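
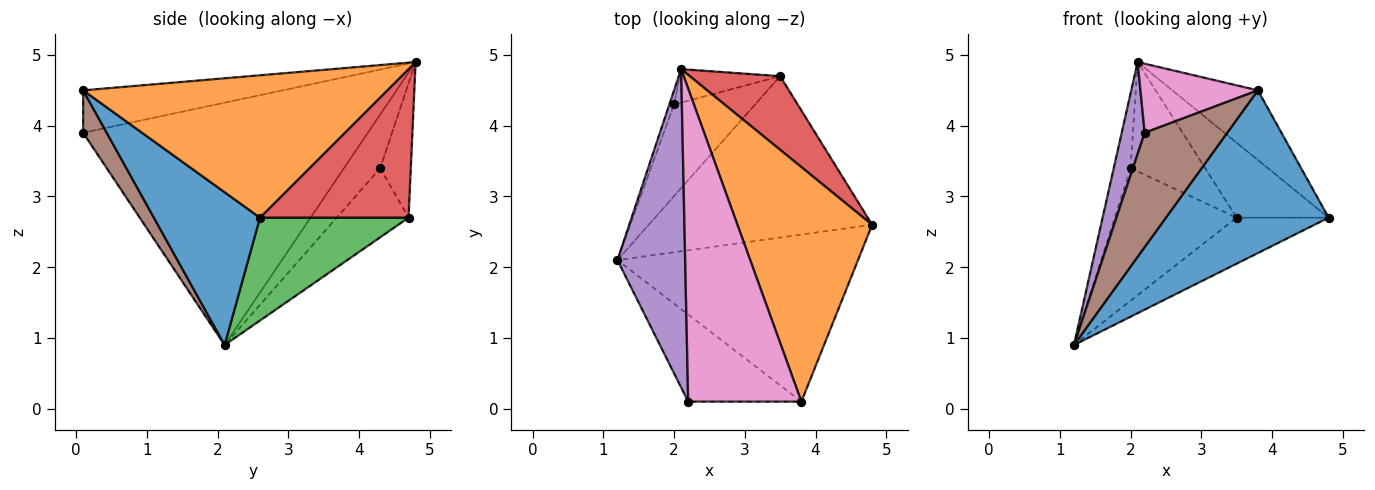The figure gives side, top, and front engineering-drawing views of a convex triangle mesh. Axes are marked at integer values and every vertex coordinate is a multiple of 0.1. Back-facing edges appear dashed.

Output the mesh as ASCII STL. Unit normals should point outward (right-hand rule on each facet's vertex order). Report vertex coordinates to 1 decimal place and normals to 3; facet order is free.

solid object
 facet normal 0.414 -0.635 -0.652
  outer loop
   vertex 3.8 0.1 4.5
   vertex 1.2 2.1 0.9
   vertex 4.8 2.6 2.7
  endloop
 endfacet
 facet normal 0.712 0.200 0.673
  outer loop
   vertex 3.8 0.1 4.5
   vertex 4.8 2.6 2.7
   vertex 2.1 4.8 4.9
  endloop
 endfacet
 facet normal 0.405 0.251 -0.879
  outer loop
   vertex 3.5 4.7 2.7
   vertex 4.8 2.6 2.7
   vertex 1.2 2.1 0.9
  endloop
 endfacet
 facet normal 0.755 0.468 0.459
  outer loop
   vertex 3.5 4.7 2.7
   vertex 2.1 4.8 4.9
   vertex 4.8 2.6 2.7
  endloop
 endfacet
 facet normal -0.960 -0.078 0.268
  outer loop
   vertex 2.2 0.1 3.9
   vertex 2.1 4.8 4.9
   vertex 1.2 2.1 0.9
  endloop
 endfacet
 facet normal 0.222 -0.776 -0.591
  outer loop
   vertex 2.2 0.1 3.9
   vertex 1.2 2.1 0.9
   vertex 3.8 0.1 4.5
  endloop
 endfacet
 facet normal -0.344 -0.202 0.917
  outer loop
   vertex 2.2 0.1 3.9
   vertex 3.8 0.1 4.5
   vertex 2.1 4.8 4.9
  endloop
 endfacet
 facet normal -0.904 0.419 -0.079
  outer loop
   vertex 2.0 4.3 3.4
   vertex 1.2 2.1 0.9
   vertex 2.1 4.8 4.9
  endloop
 endfacet
 facet normal -0.436 0.740 -0.512
  outer loop
   vertex 2.0 4.3 3.4
   vertex 3.5 4.7 2.7
   vertex 1.2 2.1 0.9
  endloop
 endfacet
 facet normal -0.365 0.890 -0.272
  outer loop
   vertex 2.0 4.3 3.4
   vertex 2.1 4.8 4.9
   vertex 3.5 4.7 2.7
  endloop
 endfacet
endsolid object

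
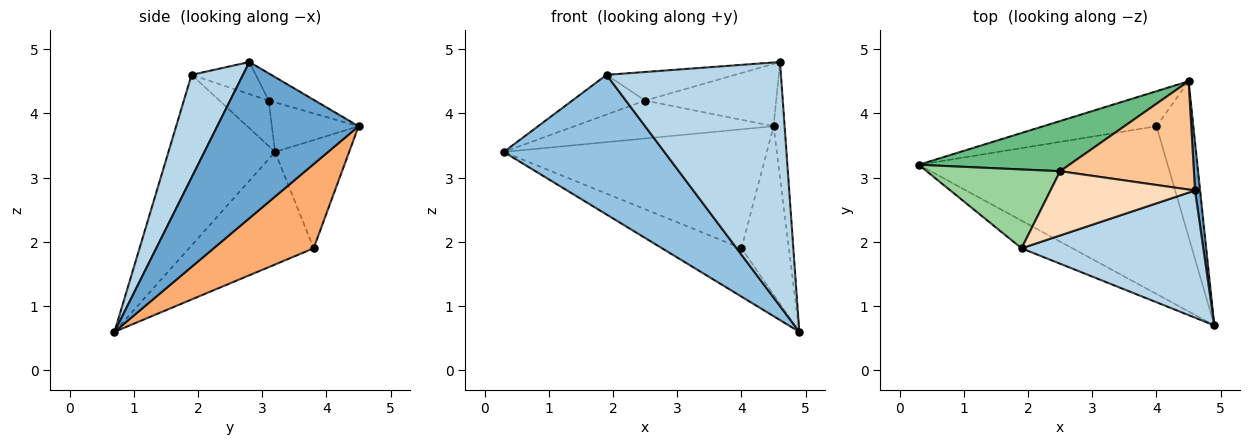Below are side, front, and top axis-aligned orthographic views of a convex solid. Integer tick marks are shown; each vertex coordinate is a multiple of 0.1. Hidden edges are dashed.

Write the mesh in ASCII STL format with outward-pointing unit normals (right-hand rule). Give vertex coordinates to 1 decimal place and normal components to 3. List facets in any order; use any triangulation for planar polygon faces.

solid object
 facet normal 0.996 0.078 0.032
  outer loop
   vertex 4.6 2.8 4.8
   vertex 4.9 0.7 0.6
   vertex 4.5 4.5 3.8
  endloop
 endfacet
 facet normal -0.546 -0.822 -0.163
  outer loop
   vertex 1.9 1.9 4.6
   vertex 0.3 3.2 3.4
   vertex 4.9 0.7 0.6
  endloop
 endfacet
 facet normal 0.253 -0.858 0.447
  outer loop
   vertex 1.9 1.9 4.6
   vertex 4.9 0.7 0.6
   vertex 4.6 2.8 4.8
  endloop
 endfacet
 facet normal -0.398 0.254 -0.881
  outer loop
   vertex 4.0 3.8 1.9
   vertex 4.9 0.7 0.6
   vertex 0.3 3.2 3.4
  endloop
 endfacet
 facet normal -0.261 0.926 -0.273
  outer loop
   vertex 4.0 3.8 1.9
   vertex 0.3 3.2 3.4
   vertex 4.5 4.5 3.8
  endloop
 endfacet
 facet normal 0.840 0.398 -0.368
  outer loop
   vertex 4.0 3.8 1.9
   vertex 4.5 4.5 3.8
   vertex 4.9 0.7 0.6
  endloop
 endfacet
 facet normal -0.174 0.492 0.853
  outer loop
   vertex 2.5 3.1 4.2
   vertex 4.6 2.8 4.8
   vertex 4.5 4.5 3.8
  endloop
 endfacet
 facet normal -0.199 0.398 0.896
  outer loop
   vertex 2.5 3.1 4.2
   vertex 1.9 1.9 4.6
   vertex 4.6 2.8 4.8
  endloop
 endfacet
 facet normal -0.254 0.583 0.771
  outer loop
   vertex 2.5 3.1 4.2
   vertex 4.5 4.5 3.8
   vertex 0.3 3.2 3.4
  endloop
 endfacet
 facet normal -0.291 0.430 0.854
  outer loop
   vertex 2.5 3.1 4.2
   vertex 0.3 3.2 3.4
   vertex 1.9 1.9 4.6
  endloop
 endfacet
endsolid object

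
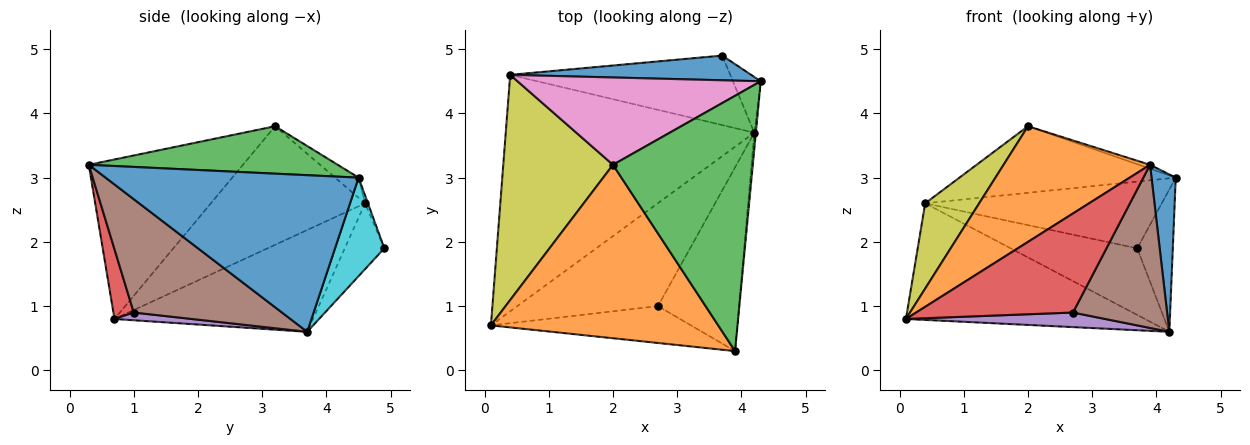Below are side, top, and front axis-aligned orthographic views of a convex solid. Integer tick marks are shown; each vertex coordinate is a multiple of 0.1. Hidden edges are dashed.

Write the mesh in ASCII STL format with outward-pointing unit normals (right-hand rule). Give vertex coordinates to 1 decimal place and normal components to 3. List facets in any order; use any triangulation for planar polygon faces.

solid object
 facet normal 0.995 -0.095 -0.010
  outer loop
   vertex 4.2 3.7 0.6
   vertex 4.3 4.5 3.0
   vertex 3.9 0.3 3.2
  endloop
 endfacet
 facet normal -0.504 -0.479 0.719
  outer loop
   vertex 2.0 3.2 3.8
   vertex 0.1 0.7 0.8
   vertex 3.9 0.3 3.2
  endloop
 endfacet
 facet normal 0.321 0.015 0.947
  outer loop
   vertex 2.0 3.2 3.8
   vertex 3.9 0.3 3.2
   vertex 4.3 4.5 3.0
  endloop
 endfacet
 facet normal 0.121 -0.930 -0.346
  outer loop
   vertex 2.7 1.0 0.9
   vertex 3.9 0.3 3.2
   vertex 0.1 0.7 0.8
  endloop
 endfacet
 facet normal 0.054 -0.140 -0.989
  outer loop
   vertex 2.7 1.0 0.9
   vertex 0.1 0.7 0.8
   vertex 4.2 3.7 0.6
  endloop
 endfacet
 facet normal 0.723 -0.459 -0.517
  outer loop
   vertex 2.7 1.0 0.9
   vertex 4.2 3.7 0.6
   vertex 3.9 0.3 3.2
  endloop
 endfacet
 facet normal -0.066 0.605 0.794
  outer loop
   vertex 0.4 4.6 2.6
   vertex 2.0 3.2 3.8
   vertex 4.3 4.5 3.0
  endloop
 endfacet
 facet normal -0.345 0.415 -0.842
  outer loop
   vertex 0.4 4.6 2.6
   vertex 4.2 3.7 0.6
   vertex 0.1 0.7 0.8
  endloop
 endfacet
 facet normal -0.711 -0.249 0.658
  outer loop
   vertex 0.4 4.6 2.6
   vertex 0.1 0.7 0.8
   vertex 2.0 3.2 3.8
  endloop
 endfacet
 facet normal 0.790 0.571 -0.223
  outer loop
   vertex 3.7 4.9 1.9
   vertex 4.3 4.5 3.0
   vertex 4.2 3.7 0.6
  endloop
 endfacet
 facet normal -0.012 0.938 0.347
  outer loop
   vertex 3.7 4.9 1.9
   vertex 0.4 4.6 2.6
   vertex 4.3 4.5 3.0
  endloop
 endfacet
 facet normal -0.211 0.676 -0.706
  outer loop
   vertex 3.7 4.9 1.9
   vertex 4.2 3.7 0.6
   vertex 0.4 4.6 2.6
  endloop
 endfacet
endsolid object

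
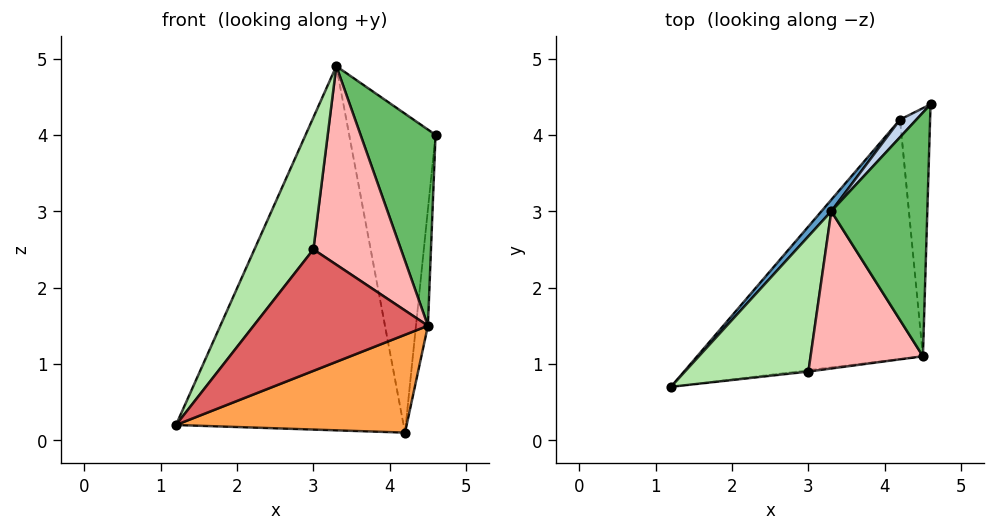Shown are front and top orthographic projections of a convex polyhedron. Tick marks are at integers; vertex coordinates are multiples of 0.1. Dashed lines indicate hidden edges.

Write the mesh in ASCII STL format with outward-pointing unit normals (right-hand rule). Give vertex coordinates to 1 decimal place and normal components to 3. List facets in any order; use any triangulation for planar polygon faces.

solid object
 facet normal -0.759 0.651 0.020
  outer loop
   vertex 3.3 3.0 4.9
   vertex 4.2 4.2 0.1
   vertex 1.2 0.7 0.2
  endloop
 endfacet
 facet normal -0.720 0.693 0.038
  outer loop
   vertex 3.3 3.0 4.9
   vertex 4.6 4.4 4.0
   vertex 4.2 4.2 0.1
  endloop
 endfacet
 facet normal 0.380 -0.350 -0.856
  outer loop
   vertex 4.5 1.1 1.5
   vertex 1.2 0.7 0.2
   vertex 4.2 4.2 0.1
  endloop
 endfacet
 facet normal 0.993 0.049 -0.104
  outer loop
   vertex 4.5 1.1 1.5
   vertex 4.2 4.2 0.1
   vertex 4.6 4.4 4.0
  endloop
 endfacet
 facet normal 0.772 -0.399 0.495
  outer loop
   vertex 4.5 1.1 1.5
   vertex 4.6 4.4 4.0
   vertex 3.3 3.0 4.9
  endloop
 endfacet
 facet normal -0.642 -0.536 0.549
  outer loop
   vertex 3.0 0.9 2.5
   vertex 3.3 3.0 4.9
   vertex 1.2 0.7 0.2
  endloop
 endfacet
 facet normal 0.125 -0.992 -0.011
  outer loop
   vertex 3.0 0.9 2.5
   vertex 1.2 0.7 0.2
   vertex 4.5 1.1 1.5
  endloop
 endfacet
 facet normal 0.460 -0.696 0.551
  outer loop
   vertex 3.0 0.9 2.5
   vertex 4.5 1.1 1.5
   vertex 3.3 3.0 4.9
  endloop
 endfacet
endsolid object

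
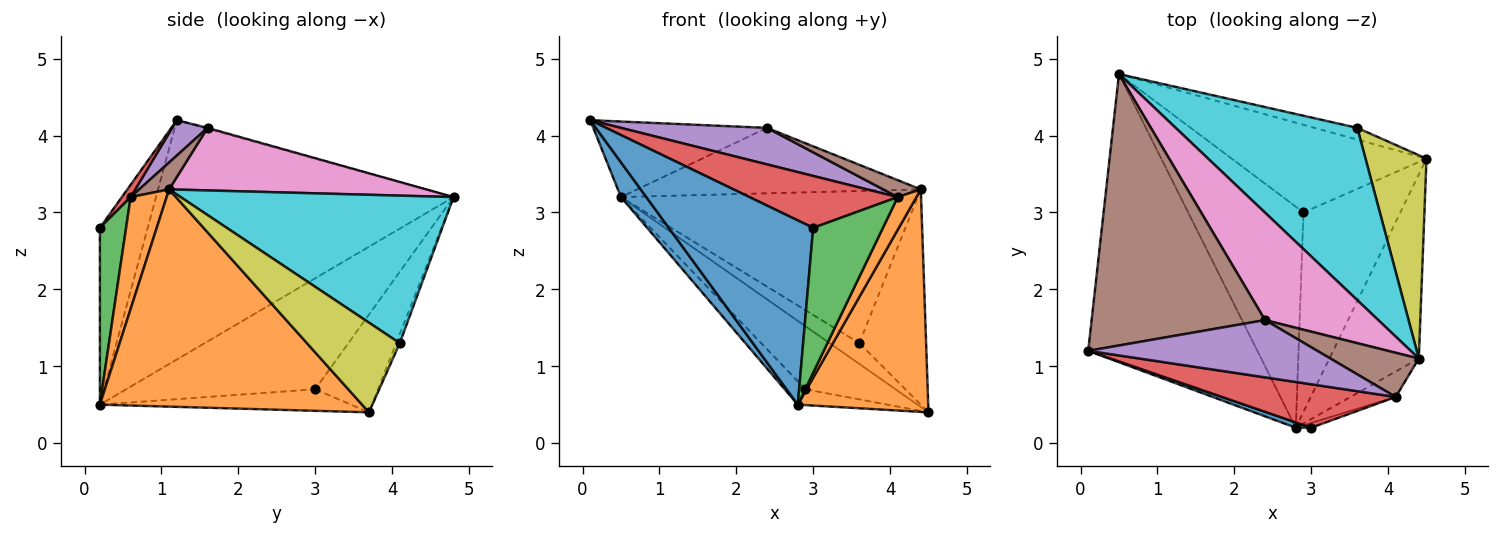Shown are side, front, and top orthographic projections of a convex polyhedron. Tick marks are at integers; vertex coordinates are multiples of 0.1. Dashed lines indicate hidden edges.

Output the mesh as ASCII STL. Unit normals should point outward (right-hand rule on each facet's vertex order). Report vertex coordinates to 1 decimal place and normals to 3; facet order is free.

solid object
 facet normal -0.815 -0.069 -0.576
  outer loop
   vertex 2.8 0.2 0.5
   vertex 0.1 1.2 4.2
   vertex 0.5 4.8 3.2
  endloop
 endfacet
 facet normal 0.840 -0.418 -0.346
  outer loop
   vertex 4.4 1.1 3.3
   vertex 2.8 0.2 0.5
   vertex 4.5 3.7 0.4
  endloop
 endfacet
 facet normal -0.378 0.541 -0.752
  outer loop
   vertex 2.9 3.0 0.7
   vertex 0.5 4.8 3.2
   vertex 4.5 3.7 0.4
  endloop
 endfacet
 facet normal -0.216 0.077 -0.973
  outer loop
   vertex 2.9 3.0 0.7
   vertex 4.5 3.7 0.4
   vertex 2.8 0.2 0.5
  endloop
 endfacet
 facet normal -0.691 0.076 -0.718
  outer loop
   vertex 2.9 3.0 0.7
   vertex 2.8 0.2 0.5
   vertex 0.5 4.8 3.2
  endloop
 endfacet
 facet normal -0.005 0.268 0.963
  outer loop
   vertex 2.4 1.6 4.1
   vertex 0.5 4.8 3.2
   vertex 0.1 1.2 4.2
  endloop
 endfacet
 facet normal 0.427 0.471 0.772
  outer loop
   vertex 2.4 1.6 4.1
   vertex 4.4 1.1 3.3
   vertex 0.5 4.8 3.2
  endloop
 endfacet
 facet normal -0.104 0.866 -0.489
  outer loop
   vertex 3.6 4.1 1.3
   vertex 4.5 3.7 0.4
   vertex 0.5 4.8 3.2
  endloop
 endfacet
 facet normal 0.711 0.512 0.483
  outer loop
   vertex 3.6 4.1 1.3
   vertex 4.4 1.1 3.3
   vertex 4.5 3.7 0.4
  endloop
 endfacet
 facet normal 0.520 0.565 0.640
  outer loop
   vertex 3.6 4.1 1.3
   vertex 0.5 4.8 3.2
   vertex 4.4 1.1 3.3
  endloop
 endfacet
 facet normal -0.314 -0.949 0.027
  outer loop
   vertex 3.0 0.2 2.8
   vertex 0.1 1.2 4.2
   vertex 2.8 0.2 0.5
  endloop
 endfacet
 facet normal 0.835 -0.434 -0.338
  outer loop
   vertex 4.1 0.6 3.2
   vertex 2.8 0.2 0.5
   vertex 4.4 1.1 3.3
  endloop
 endfacet
 facet normal 0.351 -0.936 -0.031
  outer loop
   vertex 4.1 0.6 3.2
   vertex 3.0 0.2 2.8
   vertex 2.8 0.2 0.5
  endloop
 endfacet
 facet normal 0.045 -0.766 0.641
  outer loop
   vertex 4.1 0.6 3.2
   vertex 0.1 1.2 4.2
   vertex 3.0 0.2 2.8
  endloop
 endfacet
 facet normal 0.129 -0.533 0.836
  outer loop
   vertex 4.1 0.6 3.2
   vertex 2.4 1.6 4.1
   vertex 0.1 1.2 4.2
  endloop
 endfacet
 facet normal 0.273 -0.344 0.898
  outer loop
   vertex 4.1 0.6 3.2
   vertex 4.4 1.1 3.3
   vertex 2.4 1.6 4.1
  endloop
 endfacet
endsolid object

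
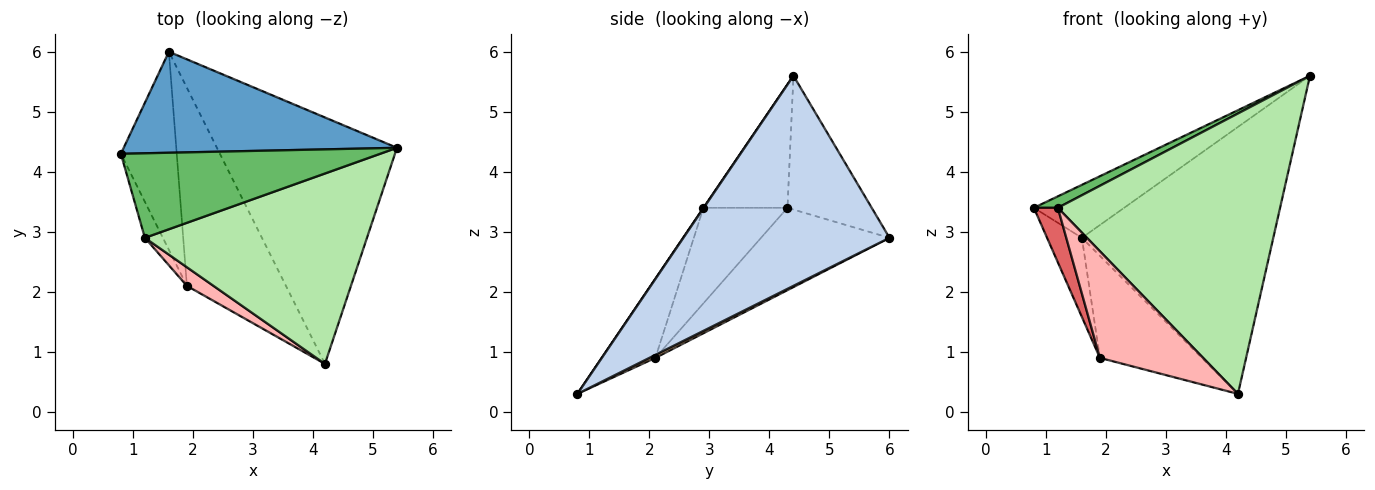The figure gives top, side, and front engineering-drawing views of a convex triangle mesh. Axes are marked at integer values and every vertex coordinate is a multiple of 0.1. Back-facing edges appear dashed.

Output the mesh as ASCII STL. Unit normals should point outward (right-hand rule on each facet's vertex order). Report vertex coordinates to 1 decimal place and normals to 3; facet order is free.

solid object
 facet normal -0.398 0.426 0.812
  outer loop
   vertex 1.6 6.0 2.9
   vertex 0.8 4.3 3.4
   vertex 5.4 4.4 5.6
  endloop
 endfacet
 facet normal 0.621 0.576 -0.532
  outer loop
   vertex 1.6 6.0 2.9
   vertex 5.4 4.4 5.6
   vertex 4.2 0.8 0.3
  endloop
 endfacet
 facet normal -0.807 0.219 -0.548
  outer loop
   vertex 1.9 2.1 0.9
   vertex 0.8 4.3 3.4
   vertex 1.6 6.0 2.9
  endloop
 endfacet
 facet normal 0.027 0.458 -0.889
  outer loop
   vertex 1.9 2.1 0.9
   vertex 1.6 6.0 2.9
   vertex 4.2 0.8 0.3
  endloop
 endfacet
 facet normal -0.426 -0.122 0.896
  outer loop
   vertex 1.2 2.9 3.4
   vertex 5.4 4.4 5.6
   vertex 0.8 4.3 3.4
  endloop
 endfacet
 facet normal 0.001 -0.827 0.562
  outer loop
   vertex 1.2 2.9 3.4
   vertex 4.2 0.8 0.3
   vertex 5.4 4.4 5.6
  endloop
 endfacet
 facet normal -0.946 -0.270 -0.178
  outer loop
   vertex 1.2 2.9 3.4
   vertex 0.8 4.3 3.4
   vertex 1.9 2.1 0.9
  endloop
 endfacet
 facet normal -0.456 -0.877 0.153
  outer loop
   vertex 1.2 2.9 3.4
   vertex 1.9 2.1 0.9
   vertex 4.2 0.8 0.3
  endloop
 endfacet
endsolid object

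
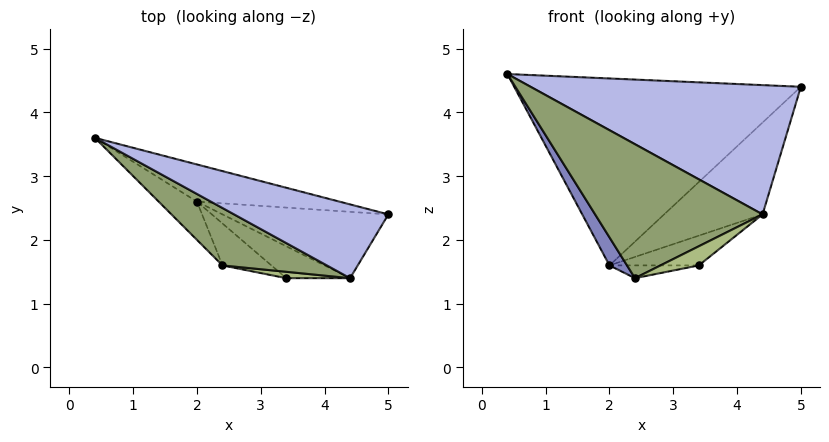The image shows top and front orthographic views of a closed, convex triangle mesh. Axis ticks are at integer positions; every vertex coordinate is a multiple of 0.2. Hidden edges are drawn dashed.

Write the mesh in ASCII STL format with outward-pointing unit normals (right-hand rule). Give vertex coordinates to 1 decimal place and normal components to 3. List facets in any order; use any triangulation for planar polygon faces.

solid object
 facet normal 0.240 0.952 -0.189
  outer loop
   vertex 2.0 2.6 1.6
   vertex 0.4 3.6 4.6
   vertex 5.0 2.4 4.4
  endloop
 endfacet
 facet normal -0.883 -0.278 -0.378
  outer loop
   vertex 2.0 2.6 1.6
   vertex 2.4 1.6 1.4
   vertex 0.4 3.6 4.6
  endloop
 endfacet
 facet normal 0.242 0.282 -0.928
  outer loop
   vertex 2.0 2.6 1.6
   vertex 3.4 1.4 1.6
   vertex 2.4 1.6 1.4
  endloop
 endfacet
 facet normal -0.201 -0.851 0.486
  outer loop
   vertex 4.4 1.4 2.4
   vertex 5.0 2.4 4.4
   vertex 0.4 3.6 4.6
  endloop
 endfacet
 facet normal -0.278 -0.883 0.378
  outer loop
   vertex 4.4 1.4 2.4
   vertex 0.4 3.6 4.6
   vertex 2.4 1.6 1.4
  endloop
 endfacet
 facet normal -0.245 -0.920 0.307
  outer loop
   vertex 4.4 1.4 2.4
   vertex 2.4 1.6 1.4
   vertex 3.4 1.4 1.6
  endloop
 endfacet
 facet normal 0.515 0.695 -0.502
  outer loop
   vertex 4.4 1.4 2.4
   vertex 2.0 2.6 1.6
   vertex 5.0 2.4 4.4
  endloop
 endfacet
 facet normal 0.505 0.589 -0.631
  outer loop
   vertex 4.4 1.4 2.4
   vertex 3.4 1.4 1.6
   vertex 2.0 2.6 1.6
  endloop
 endfacet
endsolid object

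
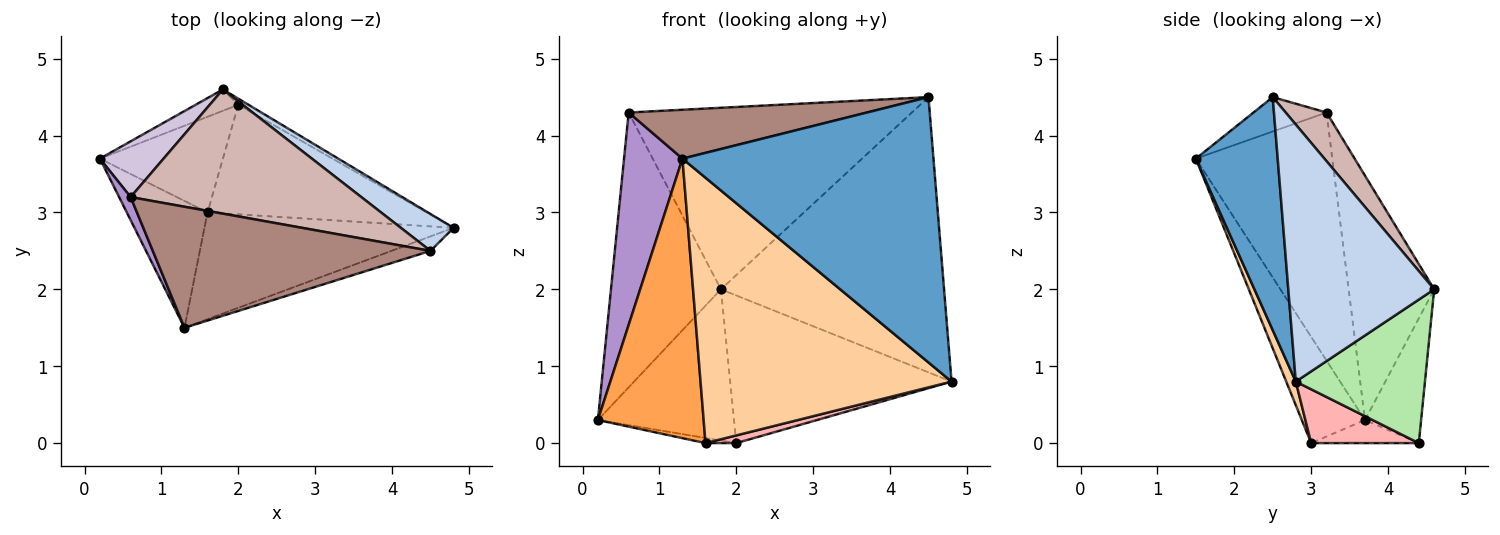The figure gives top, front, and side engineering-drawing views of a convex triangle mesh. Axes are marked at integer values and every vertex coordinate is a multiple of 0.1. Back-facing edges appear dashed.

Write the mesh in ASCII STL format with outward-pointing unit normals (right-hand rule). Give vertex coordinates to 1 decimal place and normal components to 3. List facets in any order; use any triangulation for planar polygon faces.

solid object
 facet normal 0.310 -0.949 -0.052
  outer loop
   vertex 4.5 2.5 4.5
   vertex 1.3 1.5 3.7
   vertex 4.8 2.8 0.8
  endloop
 endfacet
 facet normal 0.544 0.832 0.112
  outer loop
   vertex 4.5 2.5 4.5
   vertex 4.8 2.8 0.8
   vertex 1.8 4.6 2.0
  endloop
 endfacet
 facet normal -0.478 -0.800 -0.363
  outer loop
   vertex 1.6 3.0 0.0
   vertex 1.3 1.5 3.7
   vertex 0.2 3.7 0.3
  endloop
 endfacet
 facet normal 0.035 -0.927 -0.373
  outer loop
   vertex 1.6 3.0 0.0
   vertex 4.8 2.8 0.8
   vertex 1.3 1.5 3.7
  endloop
 endfacet
 facet normal -0.378 0.917 -0.129
  outer loop
   vertex 2.0 4.4 0.0
   vertex 0.2 3.7 0.3
   vertex 1.8 4.6 2.0
  endloop
 endfacet
 facet normal 0.504 0.863 -0.036
  outer loop
   vertex 2.0 4.4 0.0
   vertex 1.8 4.6 2.0
   vertex 4.8 2.8 0.8
  endloop
 endfacet
 facet normal -0.184 0.053 -0.982
  outer loop
   vertex 2.0 4.4 0.0
   vertex 1.6 3.0 0.0
   vertex 0.2 3.7 0.3
  endloop
 endfacet
 facet normal 0.238 -0.068 -0.969
  outer loop
   vertex 2.0 4.4 0.0
   vertex 4.8 2.8 0.8
   vertex 1.6 3.0 0.0
  endloop
 endfacet
 facet normal -0.918 -0.393 0.043
  outer loop
   vertex 0.6 3.2 4.3
   vertex 0.2 3.7 0.3
   vertex 1.3 1.5 3.7
  endloop
 endfacet
 facet normal -0.606 0.779 0.158
  outer loop
   vertex 0.6 3.2 4.3
   vertex 1.8 4.6 2.0
   vertex 0.2 3.7 0.3
  endloop
 endfacet
 facet normal -0.114 -0.372 0.921
  outer loop
   vertex 0.6 3.2 4.3
   vertex 1.3 1.5 3.7
   vertex 4.5 2.5 4.5
  endloop
 endfacet
 facet normal 0.118 0.820 0.561
  outer loop
   vertex 0.6 3.2 4.3
   vertex 4.5 2.5 4.5
   vertex 1.8 4.6 2.0
  endloop
 endfacet
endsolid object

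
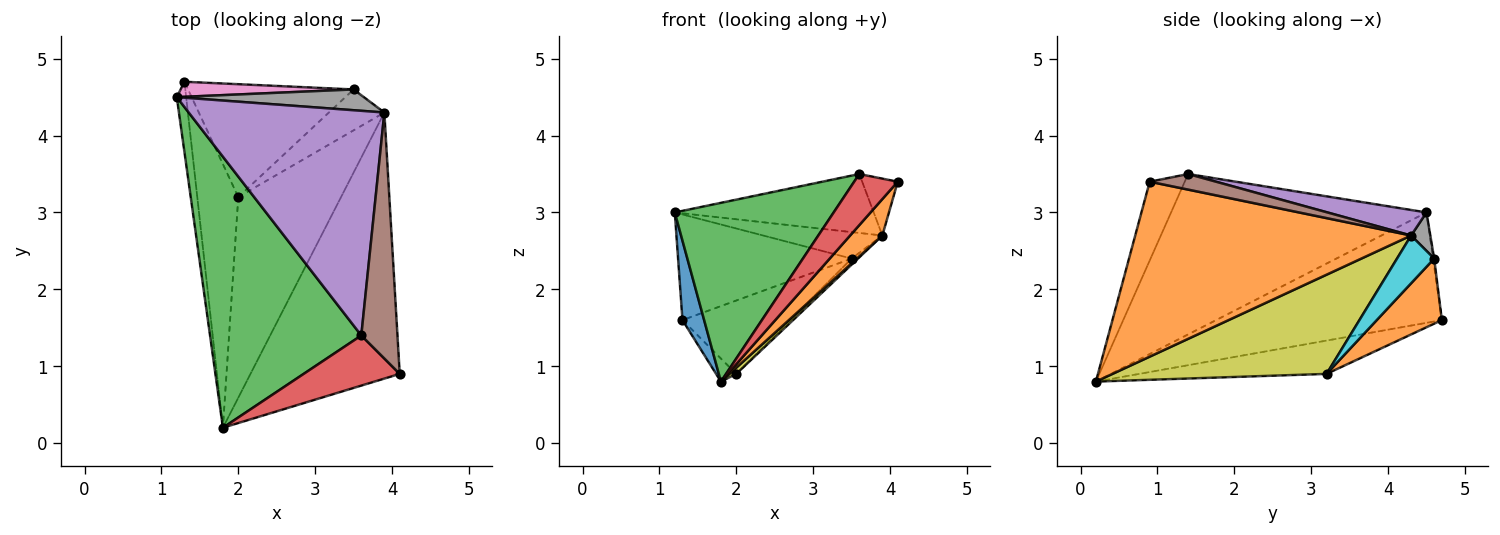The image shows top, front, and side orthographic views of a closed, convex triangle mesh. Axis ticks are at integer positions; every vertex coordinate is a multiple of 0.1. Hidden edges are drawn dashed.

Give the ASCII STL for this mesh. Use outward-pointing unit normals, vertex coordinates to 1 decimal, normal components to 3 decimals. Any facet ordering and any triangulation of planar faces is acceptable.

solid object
 facet normal -0.992 -0.095 -0.084
  outer loop
   vertex 1.3 4.7 1.6
   vertex 1.8 0.2 0.8
   vertex 1.2 4.5 3.0
  endloop
 endfacet
 facet normal 0.758 -0.089 -0.646
  outer loop
   vertex 3.9 4.3 2.7
   vertex 4.1 0.9 3.4
   vertex 1.8 0.2 0.8
  endloop
 endfacet
 facet normal -0.663 -0.412 0.625
  outer loop
   vertex 3.6 1.4 3.5
   vertex 1.2 4.5 3.0
   vertex 1.8 0.2 0.8
  endloop
 endfacet
 facet normal -0.498 -0.619 0.607
  outer loop
   vertex 3.6 1.4 3.5
   vertex 1.8 0.2 0.8
   vertex 4.1 0.9 3.4
  endloop
 endfacet
 facet normal 0.125 0.252 0.960
  outer loop
   vertex 3.6 1.4 3.5
   vertex 3.9 4.3 2.7
   vertex 1.2 4.5 3.0
  endloop
 endfacet
 facet normal 0.387 0.208 0.898
  outer loop
   vertex 3.6 1.4 3.5
   vertex 4.1 0.9 3.4
   vertex 3.9 4.3 2.7
  endloop
 endfacet
 facet normal -0.006 0.990 0.141
  outer loop
   vertex 3.5 4.6 2.4
   vertex 1.3 4.7 1.6
   vertex 1.2 4.5 3.0
  endloop
 endfacet
 facet normal 0.126 0.780 0.613
  outer loop
   vertex 3.5 4.6 2.4
   vertex 1.2 4.5 3.0
   vertex 3.9 4.3 2.7
  endloop
 endfacet
 facet normal 0.694 -0.022 -0.719
  outer loop
   vertex 2.0 3.2 0.9
   vertex 3.9 4.3 2.7
   vertex 1.8 0.2 0.8
  endloop
 endfacet
 facet normal 0.649 0.112 -0.753
  outer loop
   vertex 2.0 3.2 0.9
   vertex 3.5 4.6 2.4
   vertex 3.9 4.3 2.7
  endloop
 endfacet
 facet normal -0.629 0.068 -0.774
  outer loop
   vertex 2.0 3.2 0.9
   vertex 1.8 0.2 0.8
   vertex 1.3 4.7 1.6
  endloop
 endfacet
 facet normal 0.313 0.518 -0.796
  outer loop
   vertex 2.0 3.2 0.9
   vertex 1.3 4.7 1.6
   vertex 3.5 4.6 2.4
  endloop
 endfacet
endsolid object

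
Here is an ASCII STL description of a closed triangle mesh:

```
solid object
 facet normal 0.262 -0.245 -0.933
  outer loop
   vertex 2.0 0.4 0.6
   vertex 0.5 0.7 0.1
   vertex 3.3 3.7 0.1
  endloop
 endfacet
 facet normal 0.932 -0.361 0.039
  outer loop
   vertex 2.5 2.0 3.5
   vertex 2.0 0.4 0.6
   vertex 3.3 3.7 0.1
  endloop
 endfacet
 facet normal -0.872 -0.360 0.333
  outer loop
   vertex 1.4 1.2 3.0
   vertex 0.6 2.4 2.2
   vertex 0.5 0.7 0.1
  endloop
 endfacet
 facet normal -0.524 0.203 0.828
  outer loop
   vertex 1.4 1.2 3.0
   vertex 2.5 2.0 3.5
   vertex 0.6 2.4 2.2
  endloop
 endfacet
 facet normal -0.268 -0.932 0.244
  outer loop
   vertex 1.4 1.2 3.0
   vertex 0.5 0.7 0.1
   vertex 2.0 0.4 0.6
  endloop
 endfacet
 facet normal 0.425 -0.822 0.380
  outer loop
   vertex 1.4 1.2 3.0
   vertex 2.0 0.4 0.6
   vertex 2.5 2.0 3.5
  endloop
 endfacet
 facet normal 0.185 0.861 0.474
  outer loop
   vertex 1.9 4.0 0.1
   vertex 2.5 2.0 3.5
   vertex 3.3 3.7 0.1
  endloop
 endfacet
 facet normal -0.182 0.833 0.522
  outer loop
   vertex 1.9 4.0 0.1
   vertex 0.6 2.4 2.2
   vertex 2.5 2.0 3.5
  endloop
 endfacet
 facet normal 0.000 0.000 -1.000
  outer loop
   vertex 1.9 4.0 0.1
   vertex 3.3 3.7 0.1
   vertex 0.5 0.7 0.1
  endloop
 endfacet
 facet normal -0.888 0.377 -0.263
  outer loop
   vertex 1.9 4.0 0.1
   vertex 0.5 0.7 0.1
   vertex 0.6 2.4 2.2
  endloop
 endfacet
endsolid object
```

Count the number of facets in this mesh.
10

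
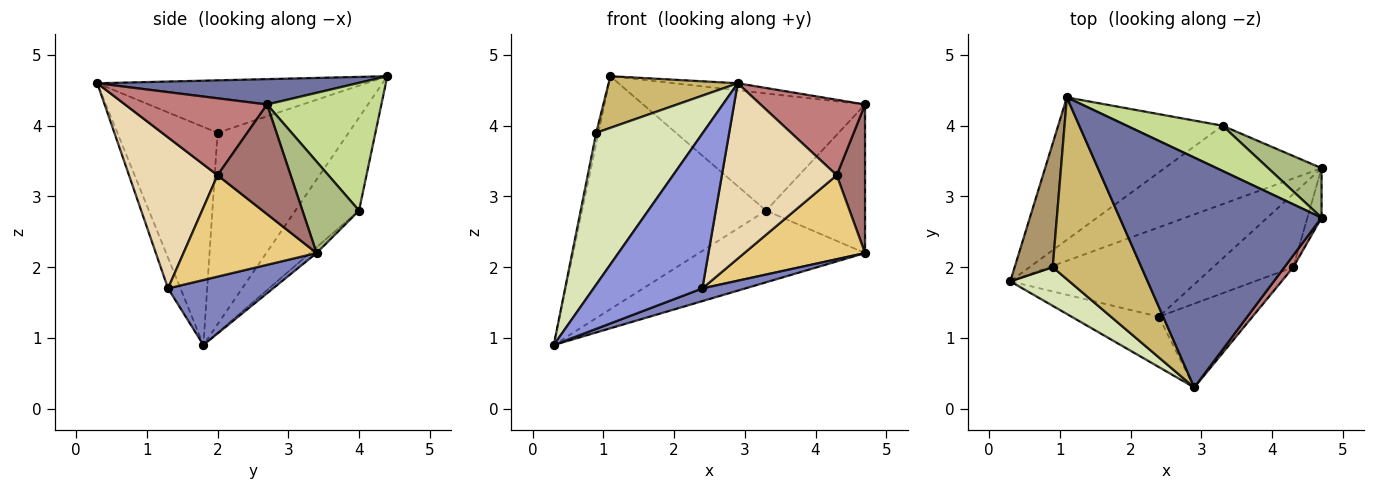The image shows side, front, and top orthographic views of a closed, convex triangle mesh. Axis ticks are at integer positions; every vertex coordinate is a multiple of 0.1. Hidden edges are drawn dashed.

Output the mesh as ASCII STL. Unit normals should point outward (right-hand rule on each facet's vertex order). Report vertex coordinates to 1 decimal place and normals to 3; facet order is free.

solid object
 facet normal 0.125 0.031 0.992
  outer loop
   vertex 4.7 2.7 4.3
   vertex 1.1 4.4 4.7
   vertex 2.9 0.3 4.6
  endloop
 endfacet
 facet normal 0.325 -0.133 -0.936
  outer loop
   vertex 2.4 1.3 1.7
   vertex 0.3 1.8 0.9
   vertex 4.7 3.4 2.2
  endloop
 endfacet
 facet normal -0.108 -0.945 -0.307
  outer loop
   vertex 2.4 1.3 1.7
   vertex 2.9 0.3 4.6
   vertex 0.3 1.8 0.9
  endloop
 endfacet
 facet normal -0.027 0.674 -0.738
  outer loop
   vertex 3.3 4.0 2.8
   vertex 4.7 3.4 2.2
   vertex 0.3 1.8 0.9
  endloop
 endfacet
 facet normal -0.283 0.818 -0.500
  outer loop
   vertex 3.3 4.0 2.8
   vertex 0.3 1.8 0.9
   vertex 1.1 4.4 4.7
  endloop
 endfacet
 facet normal 0.477 0.834 0.278
  outer loop
   vertex 3.3 4.0 2.8
   vertex 4.7 2.7 4.3
   vertex 4.7 3.4 2.2
  endloop
 endfacet
 facet normal 0.433 0.841 0.325
  outer loop
   vertex 3.3 4.0 2.8
   vertex 1.1 4.4 4.7
   vertex 4.7 2.7 4.3
  endloop
 endfacet
 facet normal -0.673 -0.717 0.182
  outer loop
   vertex 0.9 2.0 3.9
   vertex 0.3 1.8 0.9
   vertex 2.9 0.3 4.6
  endloop
 endfacet
 facet normal -0.981 0.017 0.195
  outer loop
   vertex 0.9 2.0 3.9
   vertex 1.1 4.4 4.7
   vertex 0.3 1.8 0.9
  endloop
 endfacet
 facet normal -0.495 -0.237 0.836
  outer loop
   vertex 0.9 2.0 3.9
   vertex 2.9 0.3 4.6
   vertex 1.1 4.4 4.7
  endloop
 endfacet
 facet normal 0.639 -0.580 -0.505
  outer loop
   vertex 4.3 2.0 3.3
   vertex 2.4 1.3 1.7
   vertex 4.7 3.4 2.2
  endloop
 endfacet
 facet normal 0.571 -0.741 -0.354
  outer loop
   vertex 4.3 2.0 3.3
   vertex 2.9 0.3 4.6
   vertex 2.4 1.3 1.7
  endloop
 endfacet
 facet normal 0.926 -0.358 -0.119
  outer loop
   vertex 4.3 2.0 3.3
   vertex 4.7 3.4 2.2
   vertex 4.7 2.7 4.3
  endloop
 endfacet
 facet normal 0.802 -0.590 0.092
  outer loop
   vertex 4.3 2.0 3.3
   vertex 4.7 2.7 4.3
   vertex 2.9 0.3 4.6
  endloop
 endfacet
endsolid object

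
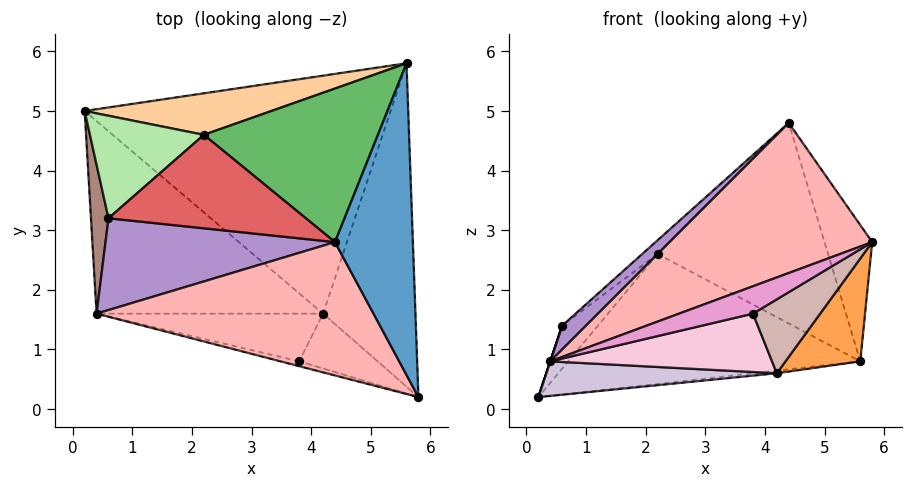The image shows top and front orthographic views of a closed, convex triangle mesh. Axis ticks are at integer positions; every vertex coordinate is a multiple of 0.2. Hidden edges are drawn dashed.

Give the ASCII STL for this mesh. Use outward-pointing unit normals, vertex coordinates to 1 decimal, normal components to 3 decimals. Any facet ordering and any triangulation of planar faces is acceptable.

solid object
 facet normal 0.899 0.175 0.401
  outer loop
   vertex 4.4 2.8 4.8
   vertex 5.8 0.2 2.8
   vertex 5.6 5.8 0.8
  endloop
 endfacet
 facet normal 0.109 0.011 -0.994
  outer loop
   vertex 4.2 1.6 0.6
   vertex 0.2 5.0 0.2
   vertex 5.6 5.8 0.8
  endloop
 endfacet
 facet normal 0.723 -0.209 -0.659
  outer loop
   vertex 4.2 1.6 0.6
   vertex 5.6 5.8 0.8
   vertex 5.8 0.2 2.8
  endloop
 endfacet
 facet normal -0.172 0.938 0.300
  outer loop
   vertex 2.2 4.6 2.6
   vertex 5.6 5.8 0.8
   vertex 0.2 5.0 0.2
  endloop
 endfacet
 facet normal 0.042 0.793 0.607
  outer loop
   vertex 2.2 4.6 2.6
   vertex 4.4 2.8 4.8
   vertex 5.6 5.8 0.8
  endloop
 endfacet
 facet normal -0.717 0.269 0.643
  outer loop
   vertex 2.2 4.6 2.6
   vertex 0.2 5.0 0.2
   vertex 0.6 3.2 1.4
  endloop
 endfacet
 facet normal -0.656 0.110 0.746
  outer loop
   vertex 2.2 4.6 2.6
   vertex 0.6 3.2 1.4
   vertex 4.4 2.8 4.8
  endloop
 endfacet
 facet normal -0.403 -0.684 0.608
  outer loop
   vertex 0.4 1.6 0.8
   vertex 5.8 0.2 2.8
   vertex 4.4 2.8 4.8
  endloop
 endfacet
 facet normal -0.666 -0.188 0.722
  outer loop
   vertex 0.4 1.6 0.8
   vertex 4.4 2.8 4.8
   vertex 0.6 3.2 1.4
  endloop
 endfacet
 facet normal -0.052 -0.177 -0.983
  outer loop
   vertex 0.4 1.6 0.8
   vertex 0.2 5.0 0.2
   vertex 4.2 1.6 0.6
  endloop
 endfacet
 facet normal -0.949 0.000 0.316
  outer loop
   vertex 0.4 1.6 0.8
   vertex 0.6 3.2 1.4
   vertex 0.2 5.0 0.2
  endloop
 endfacet
 facet normal 0.116 -0.798 -0.592
  outer loop
   vertex 3.8 0.8 1.6
   vertex 4.2 1.6 0.6
   vertex 5.8 0.2 2.8
  endloop
 endfacet
 facet normal -0.187 -0.967 -0.172
  outer loop
   vertex 3.8 0.8 1.6
   vertex 5.8 0.2 2.8
   vertex 0.4 1.6 0.8
  endloop
 endfacet
 facet normal -0.033 -0.774 -0.632
  outer loop
   vertex 3.8 0.8 1.6
   vertex 0.4 1.6 0.8
   vertex 4.2 1.6 0.6
  endloop
 endfacet
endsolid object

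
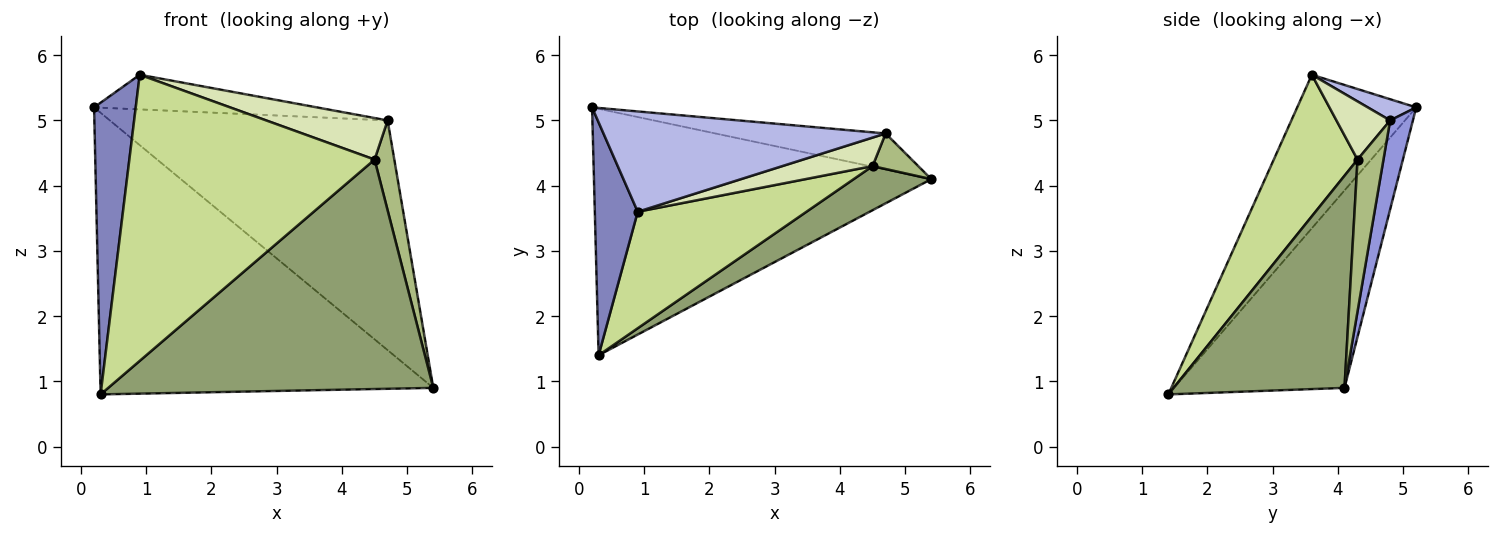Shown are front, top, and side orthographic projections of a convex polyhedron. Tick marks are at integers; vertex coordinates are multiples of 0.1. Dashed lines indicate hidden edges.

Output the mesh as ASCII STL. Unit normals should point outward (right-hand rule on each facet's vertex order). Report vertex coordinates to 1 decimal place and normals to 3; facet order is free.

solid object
 facet normal -0.360 0.702 -0.615
  outer loop
   vertex 0.3 1.4 0.8
   vertex 0.2 5.2 5.2
   vertex 5.4 4.1 0.9
  endloop
 endfacet
 facet normal -0.913 -0.320 0.255
  outer loop
   vertex 0.9 3.6 5.7
   vertex 0.2 5.2 5.2
   vertex 0.3 1.4 0.8
  endloop
 endfacet
 facet normal 0.081 0.985 -0.154
  outer loop
   vertex 4.7 4.8 5.0
   vertex 5.4 4.1 0.9
   vertex 0.2 5.2 5.2
  endloop
 endfacet
 facet normal 0.071 0.326 0.943
  outer loop
   vertex 4.7 4.8 5.0
   vertex 0.2 5.2 5.2
   vertex 0.9 3.6 5.7
  endloop
 endfacet
 facet normal 0.459 -0.873 0.168
  outer loop
   vertex 4.5 4.3 4.4
   vertex 0.3 1.4 0.8
   vertex 5.4 4.1 0.9
  endloop
 endfacet
 facet normal 0.774 -0.589 0.233
  outer loop
   vertex 4.5 4.3 4.4
   vertex 5.4 4.1 0.9
   vertex 4.7 4.8 5.0
  endloop
 endfacet
 facet normal 0.302 -0.883 0.360
  outer loop
   vertex 4.5 4.3 4.4
   vertex 0.9 3.6 5.7
   vertex 0.3 1.4 0.8
  endloop
 endfacet
 facet normal 0.343 -0.775 0.531
  outer loop
   vertex 4.5 4.3 4.4
   vertex 4.7 4.8 5.0
   vertex 0.9 3.6 5.7
  endloop
 endfacet
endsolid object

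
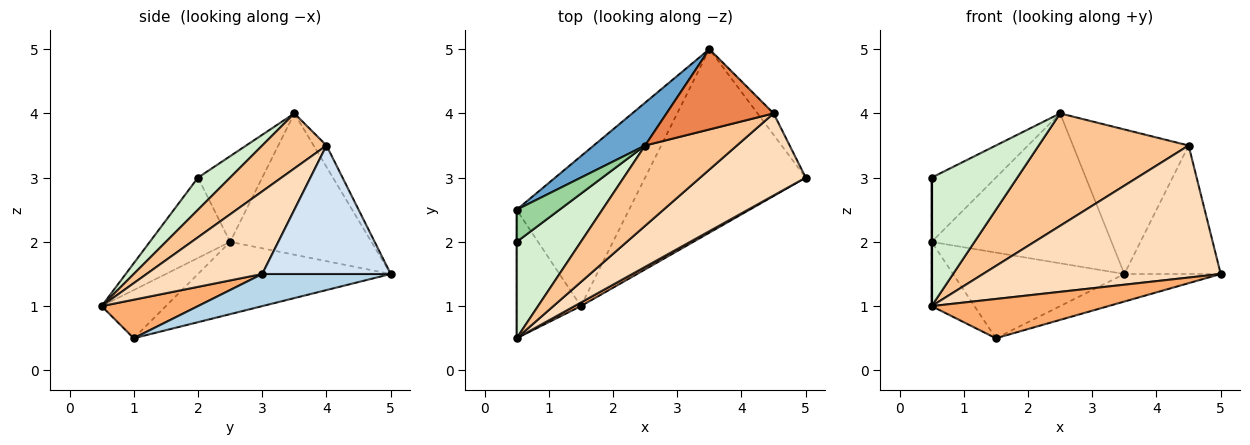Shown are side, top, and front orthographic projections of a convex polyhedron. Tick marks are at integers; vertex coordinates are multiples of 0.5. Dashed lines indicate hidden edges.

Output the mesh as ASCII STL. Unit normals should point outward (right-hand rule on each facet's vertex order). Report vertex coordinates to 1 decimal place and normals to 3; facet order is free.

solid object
 facet normal -0.603 0.767 0.219
  outer loop
   vertex 2.5 3.5 4.0
   vertex 3.5 5.0 1.5
   vertex 0.5 2.5 2.0
  endloop
 endfacet
 facet normal -0.487 0.433 -0.758
  outer loop
   vertex 1.5 1.0 0.5
   vertex 0.5 2.5 2.0
   vertex 3.5 5.0 1.5
  endloop
 endfacet
 facet normal 0.194 0.146 -0.970
  outer loop
   vertex 1.5 1.0 0.5
   vertex 3.5 5.0 1.5
   vertex 5.0 3.0 1.5
  endloop
 endfacet
 facet normal 0.796 0.597 -0.100
  outer loop
   vertex 4.5 4.0 3.5
   vertex 5.0 3.0 1.5
   vertex 3.5 5.0 1.5
  endloop
 endfacet
 facet normal -0.097 0.870 0.483
  outer loop
   vertex 4.5 4.0 3.5
   vertex 3.5 5.0 1.5
   vertex 2.5 3.5 4.0
  endloop
 endfacet
 facet normal 0.477 -0.875 0.080
  outer loop
   vertex 0.5 0.5 1.0
   vertex 1.5 1.0 0.5
   vertex 5.0 3.0 1.5
  endloop
 endfacet
 facet normal 0.329 -0.768 0.549
  outer loop
   vertex 0.5 0.5 1.0
   vertex 4.5 4.0 3.5
   vertex 2.5 3.5 4.0
  endloop
 endfacet
 facet normal 0.382 -0.785 0.488
  outer loop
   vertex 0.5 0.5 1.0
   vertex 5.0 3.0 1.5
   vertex 4.5 4.0 3.5
  endloop
 endfacet
 facet normal -0.557 0.371 -0.743
  outer loop
   vertex 0.5 0.5 1.0
   vertex 0.5 2.5 2.0
   vertex 1.5 1.0 0.5
  endloop
 endfacet
 facet normal -0.667 0.667 0.333
  outer loop
   vertex 0.5 2.0 3.0
   vertex 2.5 3.5 4.0
   vertex 0.5 2.5 2.0
  endloop
 endfacet
 facet normal -1.000 0.000 0.000
  outer loop
   vertex 0.5 2.0 3.0
   vertex 0.5 2.5 2.0
   vertex 0.5 0.5 1.0
  endloop
 endfacet
 facet normal 0.287 -0.766 0.575
  outer loop
   vertex 0.5 2.0 3.0
   vertex 0.5 0.5 1.0
   vertex 2.5 3.5 4.0
  endloop
 endfacet
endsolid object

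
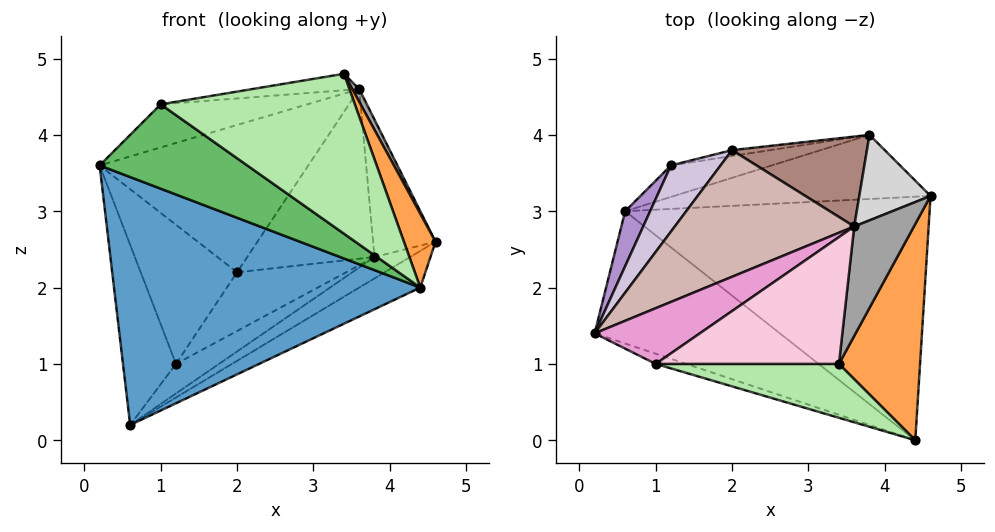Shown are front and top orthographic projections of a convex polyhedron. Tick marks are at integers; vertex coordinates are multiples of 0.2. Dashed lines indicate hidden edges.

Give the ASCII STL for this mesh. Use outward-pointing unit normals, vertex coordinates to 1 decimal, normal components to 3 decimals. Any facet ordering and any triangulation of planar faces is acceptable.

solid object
 facet normal -0.428 -0.797 -0.426
  outer loop
   vertex 0.6 3.0 0.2
   vertex 4.4 0.0 2.0
   vertex 0.2 1.4 3.6
  endloop
 endfacet
 facet normal 0.506 0.128 -0.853
  outer loop
   vertex 0.6 3.0 0.2
   vertex 4.6 3.2 2.6
   vertex 4.4 0.0 2.0
  endloop
 endfacet
 facet normal 0.919 -0.127 0.374
  outer loop
   vertex 3.4 1.0 4.8
   vertex 4.4 0.0 2.0
   vertex 4.6 3.2 2.6
  endloop
 endfacet
 facet normal 0.484 0.277 -0.830
  outer loop
   vertex 3.8 4.0 2.4
   vertex 4.6 3.2 2.6
   vertex 0.6 3.0 0.2
  endloop
 endfacet
 facet normal -0.352 -0.929 -0.112
  outer loop
   vertex 1.0 1.0 4.4
   vertex 0.2 1.4 3.6
   vertex 4.4 0.0 2.0
  endloop
 endfacet
 facet normal -0.053 -0.946 0.319
  outer loop
   vertex 1.0 1.0 4.4
   vertex 4.4 0.0 2.0
   vertex 3.4 1.0 4.8
  endloop
 endfacet
 facet normal 0.276 0.658 -0.701
  outer loop
   vertex 1.2 3.6 1.0
   vertex 3.8 4.0 2.4
   vertex 0.6 3.0 0.2
  endloop
 endfacet
 facet normal -0.099 0.990 -0.099
  outer loop
   vertex 1.2 3.6 1.0
   vertex 2.0 3.8 2.2
   vertex 3.8 4.0 2.4
  endloop
 endfacet
 facet normal -0.803 0.571 0.174
  outer loop
   vertex 1.2 3.6 1.0
   vertex 0.6 3.0 0.2
   vertex 0.2 1.4 3.6
  endloop
 endfacet
 facet normal -0.656 0.681 0.324
  outer loop
   vertex 1.2 3.6 1.0
   vertex 0.2 1.4 3.6
   vertex 2.0 3.8 2.2
  endloop
 endfacet
 facet normal -0.149 0.874 0.463
  outer loop
   vertex 3.6 2.8 4.6
   vertex 3.8 4.0 2.4
   vertex 2.0 3.8 2.2
  endloop
 endfacet
 facet normal -0.450 0.677 0.582
  outer loop
   vertex 3.6 2.8 4.6
   vertex 2.0 3.8 2.2
   vertex 0.2 1.4 3.6
  endloop
 endfacet
 facet normal -0.436 0.551 0.712
  outer loop
   vertex 3.6 2.8 4.6
   vertex 0.2 1.4 3.6
   vertex 1.0 1.0 4.4
  endloop
 endfacet
 facet normal -0.163 0.127 0.978
  outer loop
   vertex 3.6 2.8 4.6
   vertex 1.0 1.0 4.4
   vertex 3.4 1.0 4.8
  endloop
 endfacet
 facet normal 0.897 -0.051 0.438
  outer loop
   vertex 3.6 2.8 4.6
   vertex 3.4 1.0 4.8
   vertex 4.6 3.2 2.6
  endloop
 endfacet
 facet normal 0.583 0.690 0.429
  outer loop
   vertex 3.6 2.8 4.6
   vertex 4.6 3.2 2.6
   vertex 3.8 4.0 2.4
  endloop
 endfacet
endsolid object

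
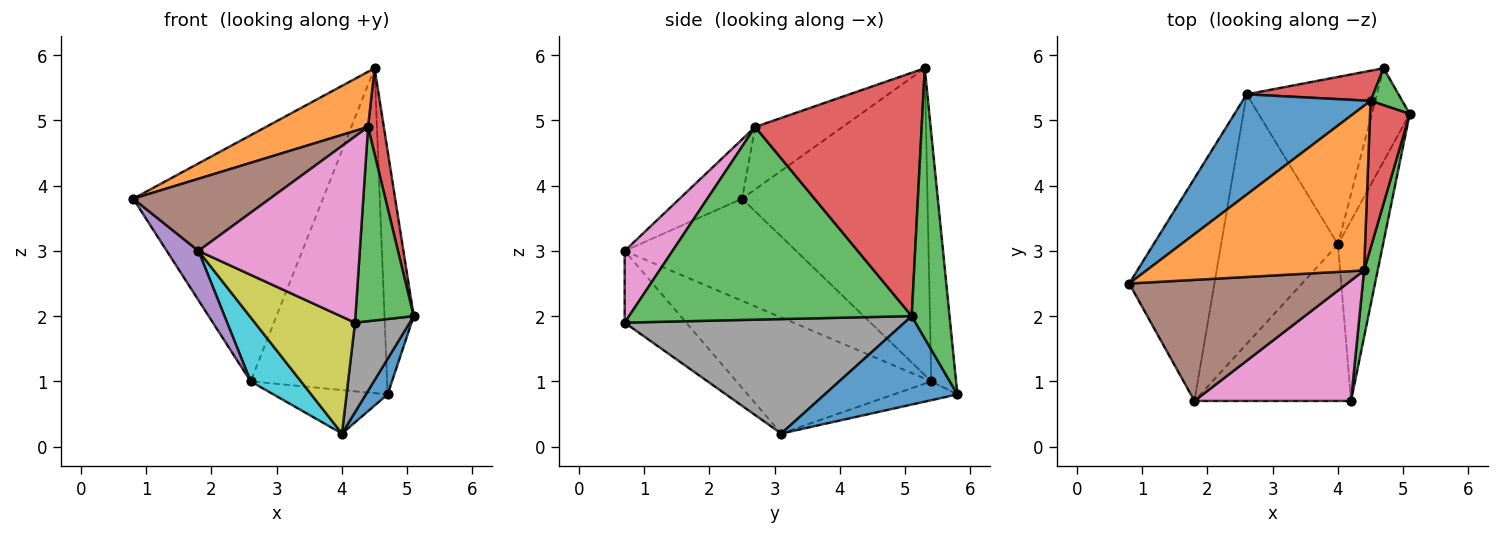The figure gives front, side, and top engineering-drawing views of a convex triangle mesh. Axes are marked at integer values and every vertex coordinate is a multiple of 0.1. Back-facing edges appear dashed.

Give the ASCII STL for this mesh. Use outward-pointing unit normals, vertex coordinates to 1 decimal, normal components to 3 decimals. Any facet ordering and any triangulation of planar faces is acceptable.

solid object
 facet normal -0.671 0.687 0.280
  outer loop
   vertex 2.6 5.4 1.0
   vertex 0.8 2.5 3.8
   vertex 4.5 5.3 5.8
  endloop
 endfacet
 facet normal -0.263 -0.307 0.915
  outer loop
   vertex 4.4 2.7 4.9
   vertex 4.5 5.3 5.8
   vertex 0.8 2.5 3.8
  endloop
 endfacet
 facet normal 0.977 -0.201 0.069
  outer loop
   vertex 4.4 2.7 4.9
   vertex 4.2 0.7 1.9
   vertex 5.1 5.1 2.0
  endloop
 endfacet
 facet normal 0.983 -0.093 0.160
  outer loop
   vertex 4.4 2.7 4.9
   vertex 5.1 5.1 2.0
   vertex 4.5 5.3 5.8
  endloop
 endfacet
 facet normal -0.760 -0.140 -0.634
  outer loop
   vertex 1.8 0.7 3.0
   vertex 0.8 2.5 3.8
   vertex 2.6 5.4 1.0
  endloop
 endfacet
 facet normal -0.228 -0.498 0.836
  outer loop
   vertex 1.8 0.7 3.0
   vertex 4.4 2.7 4.9
   vertex 0.8 2.5 3.8
  endloop
 endfacet
 facet normal 0.242 -0.815 0.527
  outer loop
   vertex 1.8 0.7 3.0
   vertex 4.2 0.7 1.9
   vertex 4.4 2.7 4.9
  endloop
 endfacet
 facet normal 0.915 -0.179 -0.360
  outer loop
   vertex 4.0 3.1 0.2
   vertex 5.1 5.1 2.0
   vertex 4.2 0.7 1.9
  endloop
 endfacet
 facet normal -0.345 -0.562 -0.752
  outer loop
   vertex 4.0 3.1 0.2
   vertex 4.2 0.7 1.9
   vertex 1.8 0.7 3.0
  endloop
 endfacet
 facet normal -0.693 -0.179 -0.698
  outer loop
   vertex 4.0 3.1 0.2
   vertex 1.8 0.7 3.0
   vertex 2.6 5.4 1.0
  endloop
 endfacet
 facet normal 0.909 -0.149 -0.390
  outer loop
   vertex 4.7 5.8 0.8
   vertex 5.1 5.1 2.0
   vertex 4.0 3.1 0.2
  endloop
 endfacet
 facet normal -0.139 0.249 -0.959
  outer loop
   vertex 4.7 5.8 0.8
   vertex 4.0 3.1 0.2
   vertex 2.6 5.4 1.0
  endloop
 endfacet
 facet normal 0.788 0.609 0.092
  outer loop
   vertex 4.7 5.8 0.8
   vertex 4.5 5.3 5.8
   vertex 5.1 5.1 2.0
  endloop
 endfacet
 facet normal -0.178 0.980 0.091
  outer loop
   vertex 4.7 5.8 0.8
   vertex 2.6 5.4 1.0
   vertex 4.5 5.3 5.8
  endloop
 endfacet
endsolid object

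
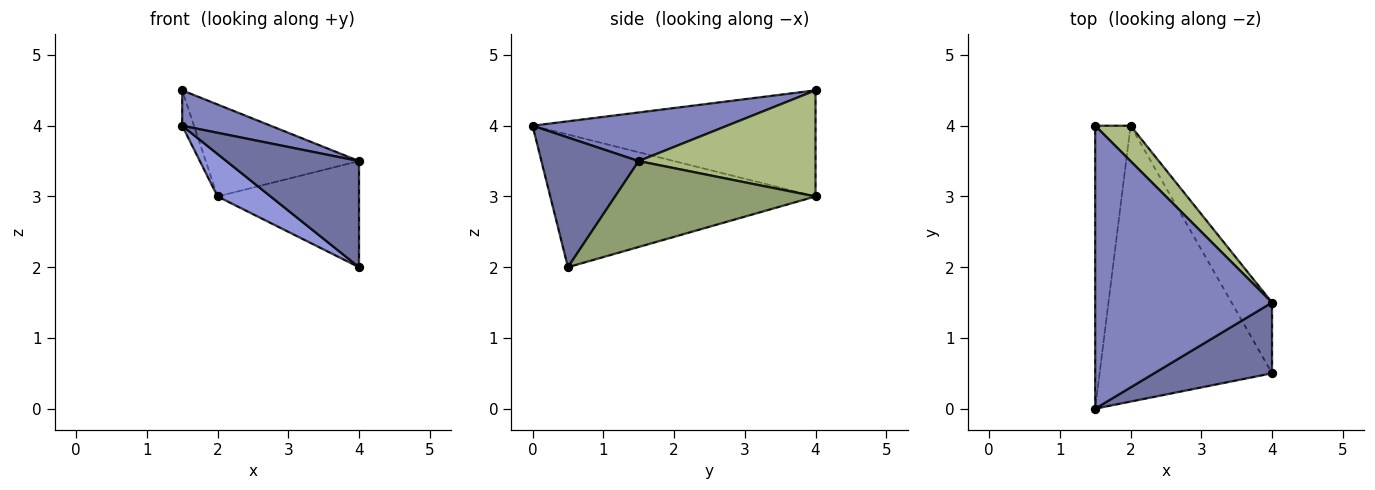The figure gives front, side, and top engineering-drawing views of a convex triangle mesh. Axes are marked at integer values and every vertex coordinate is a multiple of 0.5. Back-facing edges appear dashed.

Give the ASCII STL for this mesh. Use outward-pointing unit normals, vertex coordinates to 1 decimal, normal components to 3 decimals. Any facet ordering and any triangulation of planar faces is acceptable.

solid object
 facet normal 0.521 -0.710 0.474
  outer loop
   vertex 4.0 1.5 3.5
   vertex 1.5 0.0 4.0
   vertex 4.0 0.5 2.0
  endloop
 endfacet
 facet normal 0.263 -0.120 0.957
  outer loop
   vertex 4.0 1.5 3.5
   vertex 1.5 4.0 4.5
   vertex 1.5 0.0 4.0
  endloop
 endfacet
 facet normal -0.605 -0.121 -0.787
  outer loop
   vertex 2.0 4.0 3.0
   vertex 4.0 0.5 2.0
   vertex 1.5 0.0 4.0
  endloop
 endfacet
 facet normal -0.948 0.039 -0.316
  outer loop
   vertex 2.0 4.0 3.0
   vertex 1.5 0.0 4.0
   vertex 1.5 4.0 4.5
  endloop
 endfacet
 facet normal 0.763 0.538 -0.359
  outer loop
   vertex 2.0 4.0 3.0
   vertex 4.0 1.5 3.5
   vertex 4.0 0.5 2.0
  endloop
 endfacet
 facet normal 0.733 0.635 0.244
  outer loop
   vertex 2.0 4.0 3.0
   vertex 1.5 4.0 4.5
   vertex 4.0 1.5 3.5
  endloop
 endfacet
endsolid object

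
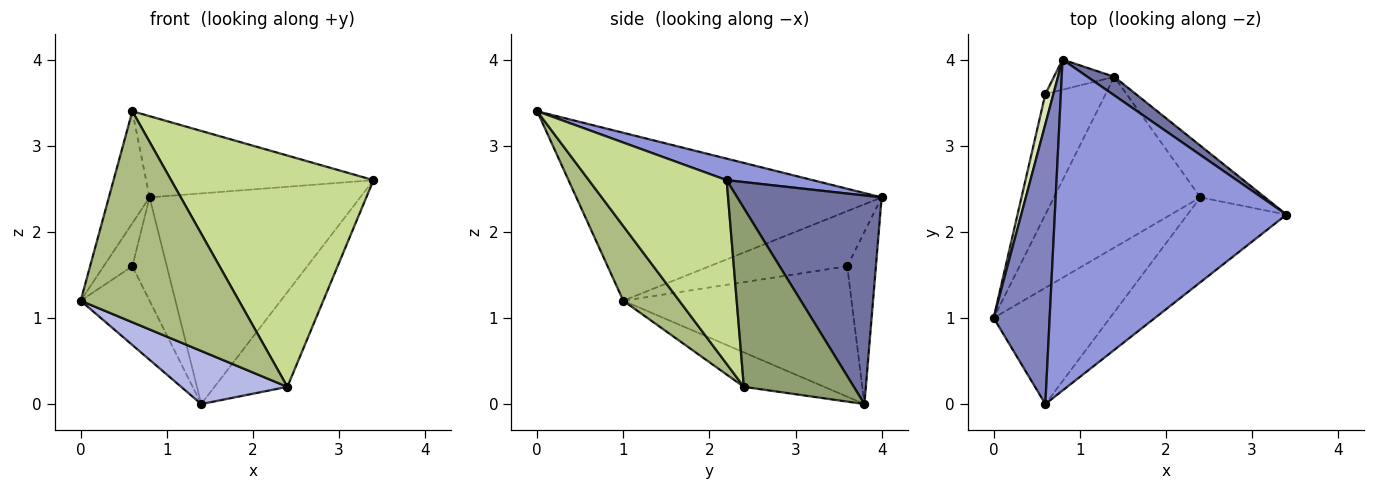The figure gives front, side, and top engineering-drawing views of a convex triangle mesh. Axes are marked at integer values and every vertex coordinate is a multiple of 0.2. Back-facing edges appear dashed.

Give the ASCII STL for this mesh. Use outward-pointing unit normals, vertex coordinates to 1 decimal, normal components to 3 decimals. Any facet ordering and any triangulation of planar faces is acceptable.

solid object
 facet normal 0.564 0.823 0.072
  outer loop
   vertex 1.4 3.8 0.0
   vertex 0.8 4.0 2.4
   vertex 3.4 2.2 2.6
  endloop
 endfacet
 facet normal -0.941 0.125 0.314
  outer loop
   vertex 0.6 0.0 3.4
   vertex 0.8 4.0 2.4
   vertex 0.0 1.0 1.2
  endloop
 endfacet
 facet normal 0.090 0.237 0.967
  outer loop
   vertex 0.6 0.0 3.4
   vertex 3.4 2.2 2.6
   vertex 0.8 4.0 2.4
  endloop
 endfacet
 facet normal -0.219 -0.290 -0.932
  outer loop
   vertex 2.4 2.4 0.2
   vertex 0.0 1.0 1.2
   vertex 1.4 3.8 0.0
  endloop
 endfacet
 facet normal 0.798 0.529 -0.288
  outer loop
   vertex 2.4 2.4 0.2
   vertex 1.4 3.8 0.0
   vertex 3.4 2.2 2.6
  endloop
 endfacet
 facet normal 0.296 -0.837 -0.461
  outer loop
   vertex 2.4 2.4 0.2
   vertex 0.6 0.0 3.4
   vertex 0.0 1.0 1.2
  endloop
 endfacet
 facet normal 0.539 -0.791 -0.290
  outer loop
   vertex 2.4 2.4 0.2
   vertex 3.4 2.2 2.6
   vertex 0.6 0.0 3.4
  endloop
 endfacet
 facet normal -0.969 0.202 0.141
  outer loop
   vertex 0.6 3.6 1.6
   vertex 0.0 1.0 1.2
   vertex 0.8 4.0 2.4
  endloop
 endfacet
 facet normal -0.875 0.264 -0.405
  outer loop
   vertex 0.6 3.6 1.6
   vertex 1.4 3.8 0.0
   vertex 0.0 1.0 1.2
  endloop
 endfacet
 facet normal -0.625 0.750 -0.219
  outer loop
   vertex 0.6 3.6 1.6
   vertex 0.8 4.0 2.4
   vertex 1.4 3.8 0.0
  endloop
 endfacet
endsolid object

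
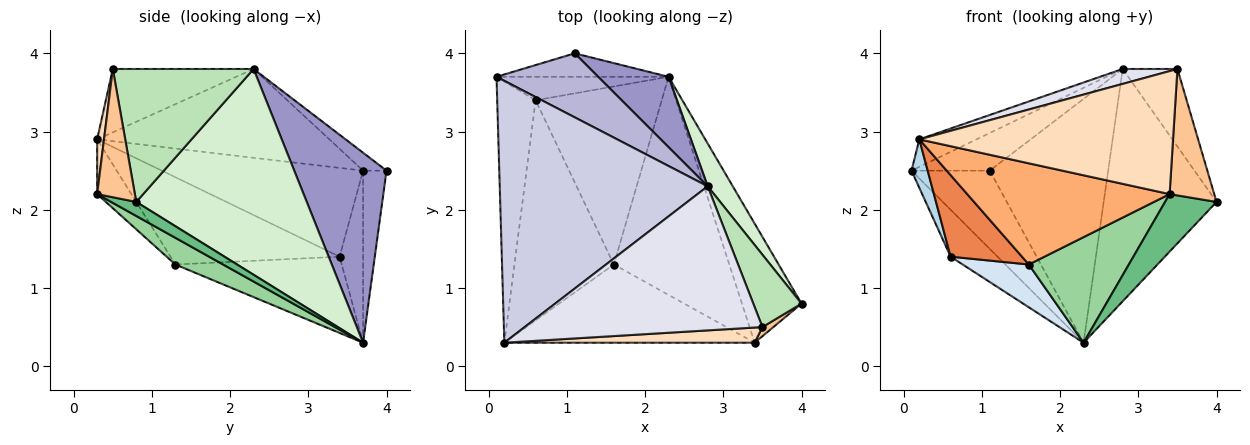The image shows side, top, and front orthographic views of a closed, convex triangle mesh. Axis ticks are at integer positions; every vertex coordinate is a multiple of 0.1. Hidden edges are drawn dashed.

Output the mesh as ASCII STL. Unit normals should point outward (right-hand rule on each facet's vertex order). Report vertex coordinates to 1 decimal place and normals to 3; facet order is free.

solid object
 facet normal -0.276 0.921 -0.276
  outer loop
   vertex 1.1 4.0 2.5
   vertex 2.3 3.7 0.3
   vertex 0.1 3.7 2.5
  endloop
 endfacet
 facet normal -0.408 0.816 -0.408
  outer loop
   vertex 0.6 3.4 1.4
   vertex 0.1 3.7 2.5
   vertex 2.3 3.7 0.3
  endloop
 endfacet
 facet normal -0.915 -0.074 -0.396
  outer loop
   vertex 0.6 3.4 1.4
   vertex 0.2 0.3 2.9
   vertex 0.1 3.7 2.5
  endloop
 endfacet
 facet normal -0.507 -0.201 -0.838
  outer loop
   vertex 1.6 1.3 1.3
   vertex 0.6 3.4 1.4
   vertex 2.3 3.7 0.3
  endloop
 endfacet
 facet normal -0.636 -0.268 -0.724
  outer loop
   vertex 1.6 1.3 1.3
   vertex 0.2 0.3 2.9
   vertex 0.6 3.4 1.4
  endloop
 endfacet
 facet normal -0.133 -0.784 -0.606
  outer loop
   vertex 3.4 0.3 2.2
   vertex 0.2 0.3 2.9
   vertex 1.6 1.3 1.3
  endloop
 endfacet
 facet normal 0.645 -0.763 0.055
  outer loop
   vertex 3.4 0.3 2.2
   vertex 4.0 0.8 2.1
   vertex 3.5 0.5 3.8
  endloop
 endfacet
 facet normal 0.027 -0.992 0.122
  outer loop
   vertex 3.4 0.3 2.2
   vertex 3.5 0.5 3.8
   vertex 0.2 0.3 2.9
  endloop
 endfacet
 facet normal 0.207 -0.425 -0.881
  outer loop
   vertex 3.4 0.3 2.2
   vertex 2.3 3.7 0.3
   vertex 4.0 0.8 2.1
  endloop
 endfacet
 facet normal 0.204 -0.427 -0.881
  outer loop
   vertex 3.4 0.3 2.2
   vertex 1.6 1.3 1.3
   vertex 2.3 3.7 0.3
  endloop
 endfacet
 facet normal 0.883 0.343 0.320
  outer loop
   vertex 2.8 2.3 3.8
   vertex 3.5 0.5 3.8
   vertex 4.0 0.8 2.1
  endloop
 endfacet
 facet normal 0.830 0.549 0.101
  outer loop
   vertex 2.8 2.3 3.8
   vertex 4.0 0.8 2.1
   vertex 2.3 3.7 0.3
  endloop
 endfacet
 facet normal 0.599 0.769 0.222
  outer loop
   vertex 2.8 2.3 3.8
   vertex 2.3 3.7 0.3
   vertex 1.1 4.0 2.5
  endloop
 endfacet
 facet normal -0.150 0.501 0.852
  outer loop
   vertex 2.8 2.3 3.8
   vertex 1.1 4.0 2.5
   vertex 0.1 3.7 2.5
  endloop
 endfacet
 facet normal -0.391 0.096 0.915
  outer loop
   vertex 2.8 2.3 3.8
   vertex 0.1 3.7 2.5
   vertex 0.2 0.3 2.9
  endloop
 endfacet
 facet normal -0.256 -0.100 0.961
  outer loop
   vertex 2.8 2.3 3.8
   vertex 0.2 0.3 2.9
   vertex 3.5 0.5 3.8
  endloop
 endfacet
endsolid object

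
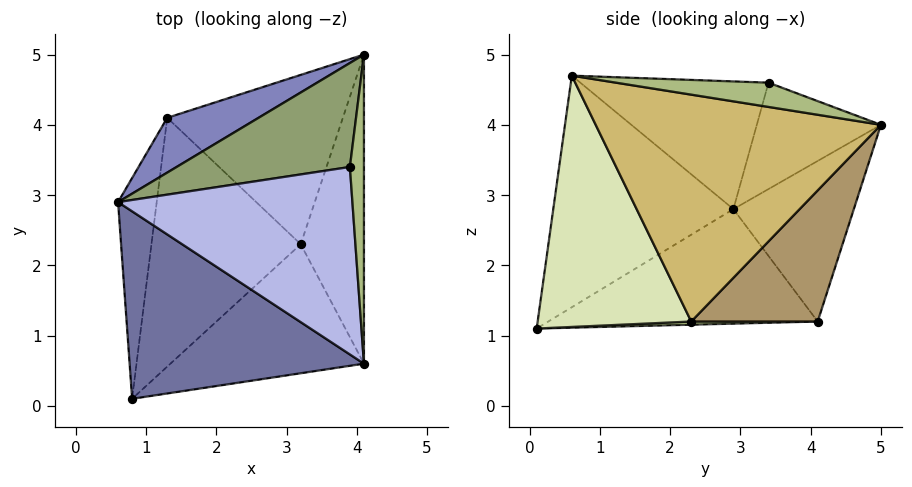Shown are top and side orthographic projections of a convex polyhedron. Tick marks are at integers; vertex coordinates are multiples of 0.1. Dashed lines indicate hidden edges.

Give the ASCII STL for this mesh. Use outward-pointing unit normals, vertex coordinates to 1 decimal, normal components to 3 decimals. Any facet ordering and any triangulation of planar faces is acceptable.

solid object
 facet normal -0.633 -0.434 0.641
  outer loop
   vertex 0.8 0.1 1.1
   vertex 4.1 0.6 4.7
   vertex 0.6 2.9 2.8
  endloop
 endfacet
 facet normal -0.566 0.759 0.322
  outer loop
   vertex 1.3 4.1 1.2
   vertex 0.6 2.9 2.8
   vertex 4.1 5.0 4.0
  endloop
 endfacet
 facet normal -0.940 0.125 -0.317
  outer loop
   vertex 1.3 4.1 1.2
   vertex 0.8 0.1 1.1
   vertex 0.6 2.9 2.8
  endloop
 endfacet
 facet normal -0.479 -0.003 0.878
  outer loop
   vertex 3.9 3.4 4.6
   vertex 0.6 2.9 2.8
   vertex 4.1 0.6 4.7
  endloop
 endfacet
 facet normal -0.488 0.359 0.795
  outer loop
   vertex 3.9 3.4 4.6
   vertex 4.1 5.0 4.0
   vertex 0.6 2.9 2.8
  endloop
 endfacet
 facet normal 0.863 0.079 0.499
  outer loop
   vertex 3.9 3.4 4.6
   vertex 4.1 0.6 4.7
   vertex 4.1 5.0 4.0
  endloop
 endfacet
 facet normal 0.021 0.022 -1.000
  outer loop
   vertex 3.2 2.3 1.2
   vertex 0.8 0.1 1.1
   vertex 1.3 4.1 1.2
  endloop
 endfacet
 facet normal 0.608 -0.642 -0.468
  outer loop
   vertex 3.2 2.3 1.2
   vertex 4.1 0.6 4.7
   vertex 0.8 0.1 1.1
  endloop
 endfacet
 facet normal 0.506 0.534 -0.677
  outer loop
   vertex 3.2 2.3 1.2
   vertex 1.3 4.1 1.2
   vertex 4.1 5.0 4.0
  endloop
 endfacet
 facet normal 0.962 -0.043 -0.268
  outer loop
   vertex 3.2 2.3 1.2
   vertex 4.1 5.0 4.0
   vertex 4.1 0.6 4.7
  endloop
 endfacet
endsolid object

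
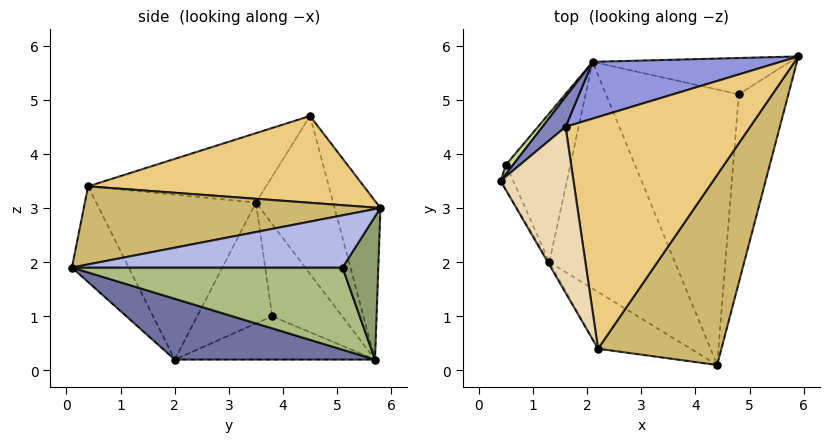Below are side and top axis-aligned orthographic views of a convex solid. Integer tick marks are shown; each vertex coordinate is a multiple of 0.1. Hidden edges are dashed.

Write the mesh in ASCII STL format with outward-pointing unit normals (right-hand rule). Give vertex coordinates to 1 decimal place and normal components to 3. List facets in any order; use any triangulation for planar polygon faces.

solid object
 facet normal 0.434 -0.094 -0.896
  outer loop
   vertex 1.3 2.0 0.2
   vertex 2.1 5.7 0.2
   vertex 4.4 0.1 1.9
  endloop
 endfacet
 facet normal -0.715 0.691 0.105
  outer loop
   vertex 1.6 4.5 4.7
   vertex 2.1 5.7 0.2
   vertex 0.4 3.5 3.1
  endloop
 endfacet
 facet normal -0.196 0.953 0.232
  outer loop
   vertex 1.6 4.5 4.7
   vertex 5.9 5.8 3.0
   vertex 2.1 5.7 0.2
  endloop
 endfacet
 facet normal 0.724 -0.058 -0.687
  outer loop
   vertex 4.8 5.1 1.9
   vertex 5.9 5.8 3.0
   vertex 4.4 0.1 1.9
  endloop
 endfacet
 facet normal 0.554 0.330 -0.764
  outer loop
   vertex 4.8 5.1 1.9
   vertex 2.1 5.7 0.2
   vertex 5.9 5.8 3.0
  endloop
 endfacet
 facet normal 0.526 -0.042 -0.850
  outer loop
   vertex 4.8 5.1 1.9
   vertex 4.4 0.1 1.9
   vertex 2.1 5.7 0.2
  endloop
 endfacet
 facet normal -0.751 0.657 0.058
  outer loop
   vertex 0.5 3.8 1.0
   vertex 0.4 3.5 3.1
   vertex 2.1 5.7 0.2
  endloop
 endfacet
 facet normal -0.925 -0.368 -0.097
  outer loop
   vertex 0.5 3.8 1.0
   vertex 1.3 2.0 0.2
   vertex 0.4 3.5 3.1
  endloop
 endfacet
 facet normal -0.554 0.120 -0.824
  outer loop
   vertex 0.5 3.8 1.0
   vertex 2.1 5.7 0.2
   vertex 1.3 2.0 0.2
  endloop
 endfacet
 facet normal 0.512 -0.291 0.809
  outer loop
   vertex 2.2 0.4 3.4
   vertex 4.4 0.1 1.9
   vertex 5.9 5.8 3.0
  endloop
 endfacet
 facet normal 0.415 -0.219 0.883
  outer loop
   vertex 2.2 0.4 3.4
   vertex 5.9 5.8 3.0
   vertex 1.6 4.5 4.7
  endloop
 endfacet
 facet normal -0.655 -0.314 0.687
  outer loop
   vertex 2.2 0.4 3.4
   vertex 1.6 4.5 4.7
   vertex 0.4 3.5 3.1
  endloop
 endfacet
 facet normal -0.864 -0.503 -0.008
  outer loop
   vertex 2.2 0.4 3.4
   vertex 0.4 3.5 3.1
   vertex 1.3 2.0 0.2
  endloop
 endfacet
 facet normal -0.350 -0.874 -0.338
  outer loop
   vertex 2.2 0.4 3.4
   vertex 1.3 2.0 0.2
   vertex 4.4 0.1 1.9
  endloop
 endfacet
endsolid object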